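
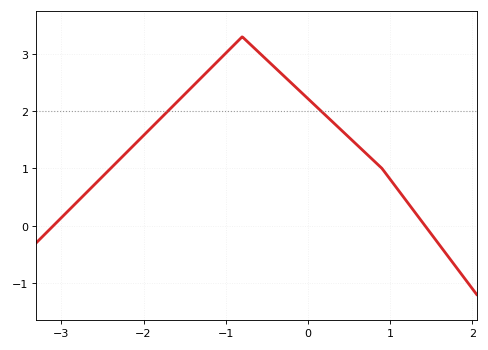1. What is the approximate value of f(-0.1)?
2.35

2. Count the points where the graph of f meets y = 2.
2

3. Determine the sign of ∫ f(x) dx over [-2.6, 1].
positive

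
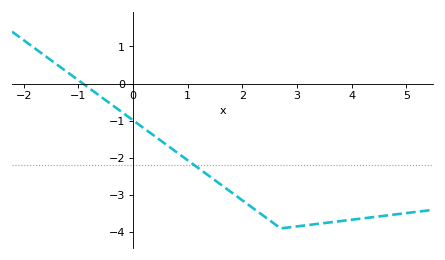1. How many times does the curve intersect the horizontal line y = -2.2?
1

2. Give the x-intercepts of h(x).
-1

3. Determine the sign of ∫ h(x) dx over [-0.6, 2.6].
negative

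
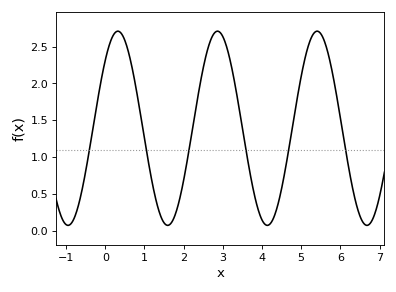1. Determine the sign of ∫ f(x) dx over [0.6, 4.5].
positive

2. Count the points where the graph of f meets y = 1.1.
6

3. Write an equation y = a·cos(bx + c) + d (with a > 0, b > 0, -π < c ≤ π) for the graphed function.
y = 1.32cos(2.47x - 0.792) + 1.39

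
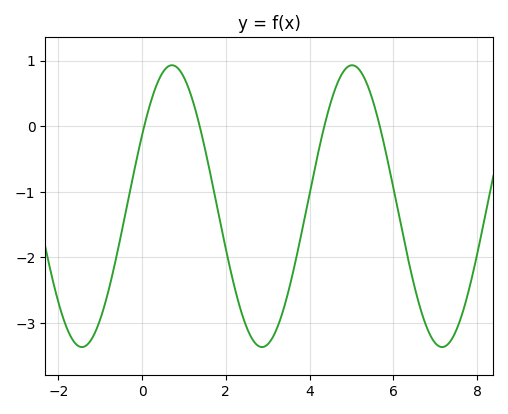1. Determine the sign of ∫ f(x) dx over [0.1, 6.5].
negative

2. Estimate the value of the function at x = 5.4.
0.601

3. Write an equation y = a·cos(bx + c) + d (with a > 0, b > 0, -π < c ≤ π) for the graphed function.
y = 2.15cos(1.46x - 1.04) - 1.22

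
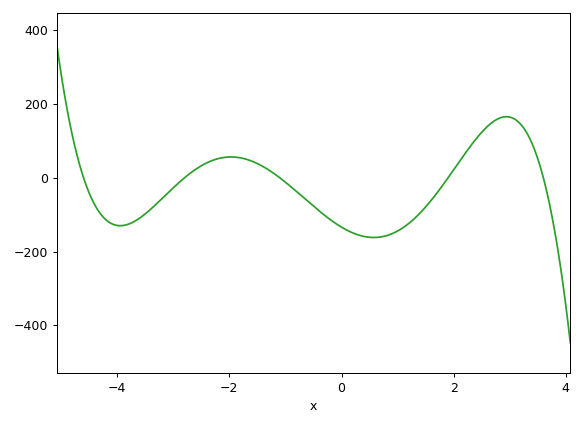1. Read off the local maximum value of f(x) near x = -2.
56.5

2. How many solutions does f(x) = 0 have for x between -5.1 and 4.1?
5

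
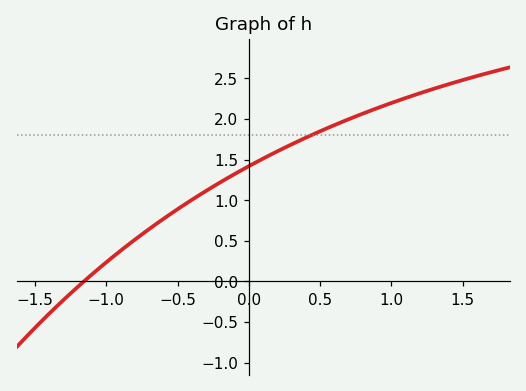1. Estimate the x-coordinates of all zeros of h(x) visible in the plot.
-1.16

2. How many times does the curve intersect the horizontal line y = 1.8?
1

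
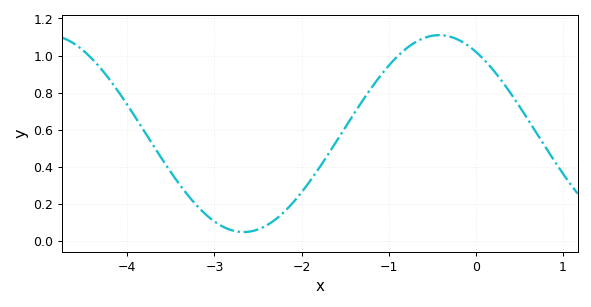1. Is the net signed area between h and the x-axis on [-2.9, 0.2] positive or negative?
positive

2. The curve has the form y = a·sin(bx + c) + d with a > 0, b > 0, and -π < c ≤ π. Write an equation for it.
y = 0.53sin(1.4x + 2.2) + 0.58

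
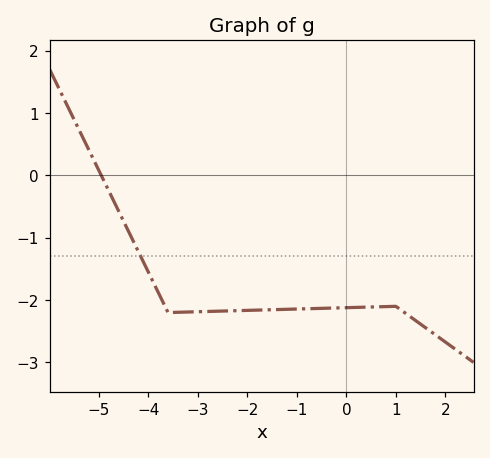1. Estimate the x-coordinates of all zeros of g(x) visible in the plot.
-5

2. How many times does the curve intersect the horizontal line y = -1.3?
1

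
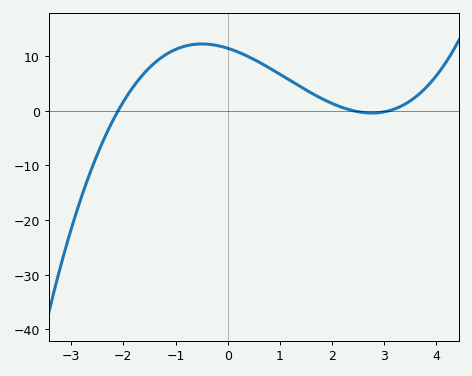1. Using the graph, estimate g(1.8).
2.22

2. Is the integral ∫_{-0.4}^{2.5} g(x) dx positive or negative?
positive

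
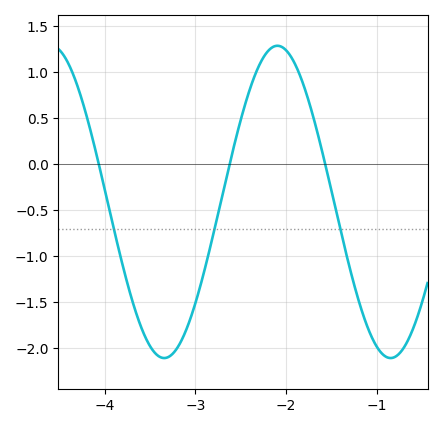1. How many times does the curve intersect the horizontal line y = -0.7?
3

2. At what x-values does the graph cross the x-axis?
-4.06, -2.62, -1.57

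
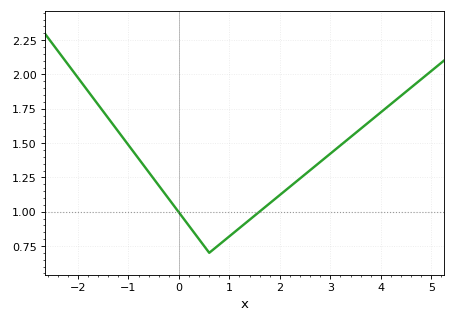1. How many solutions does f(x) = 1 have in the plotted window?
2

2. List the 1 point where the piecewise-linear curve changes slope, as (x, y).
(0.6, 0.7)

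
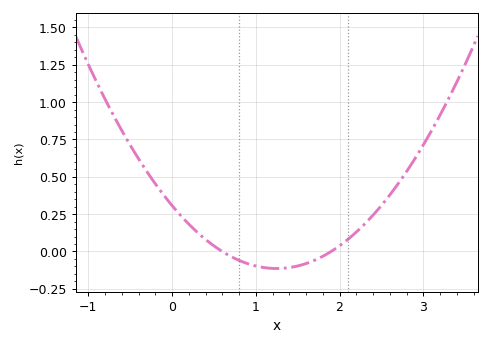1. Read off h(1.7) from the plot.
-0.06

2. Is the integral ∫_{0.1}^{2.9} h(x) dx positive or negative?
positive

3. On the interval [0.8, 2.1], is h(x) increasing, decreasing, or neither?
neither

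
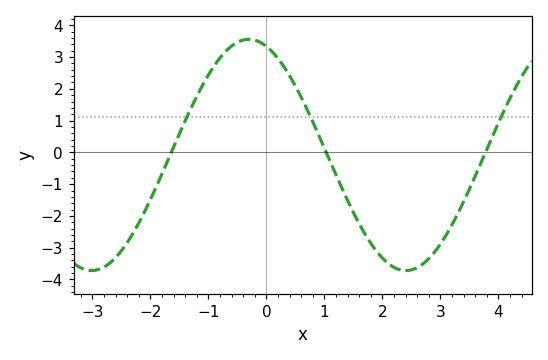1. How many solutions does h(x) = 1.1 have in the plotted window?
3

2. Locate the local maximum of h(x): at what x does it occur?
-0.304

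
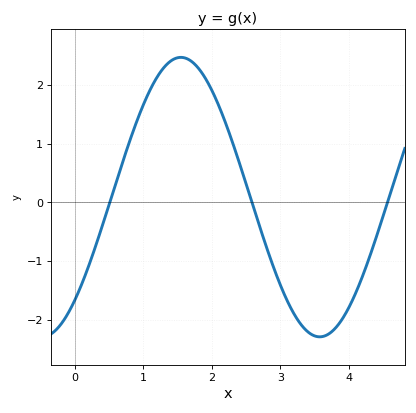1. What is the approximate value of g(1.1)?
1.92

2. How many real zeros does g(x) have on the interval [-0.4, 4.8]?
3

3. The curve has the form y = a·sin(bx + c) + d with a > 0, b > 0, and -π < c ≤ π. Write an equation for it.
y = 2.38sin(1.55x - 0.83) + 0.09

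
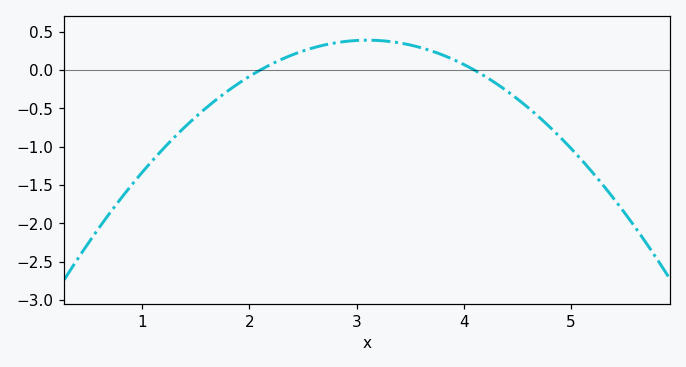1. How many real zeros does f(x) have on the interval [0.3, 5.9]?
2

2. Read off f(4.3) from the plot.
-0.15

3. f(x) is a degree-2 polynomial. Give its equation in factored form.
y = -0.39(x - 2.1)(x - 4.1)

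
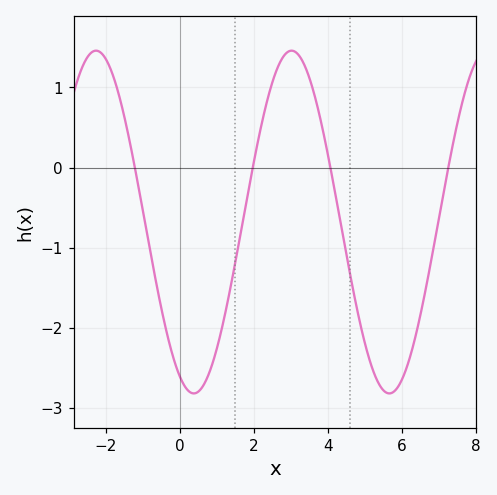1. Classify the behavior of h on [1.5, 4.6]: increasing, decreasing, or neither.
neither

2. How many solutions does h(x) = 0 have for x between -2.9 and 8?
4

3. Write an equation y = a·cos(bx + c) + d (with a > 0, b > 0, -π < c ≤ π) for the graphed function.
y = 2.14cos(1.2x + 2.7) - 0.68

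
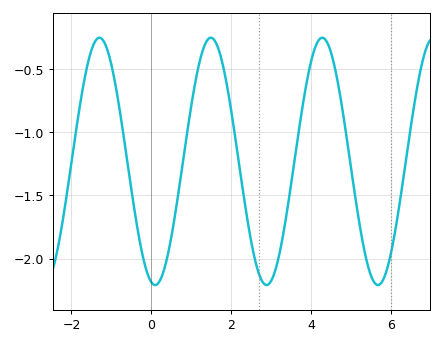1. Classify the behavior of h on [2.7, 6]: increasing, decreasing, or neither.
neither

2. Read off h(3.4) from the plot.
-1.65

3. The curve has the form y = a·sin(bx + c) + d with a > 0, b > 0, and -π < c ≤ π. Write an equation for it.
y = 0.98sin(2.2x - 1.8) - 1.23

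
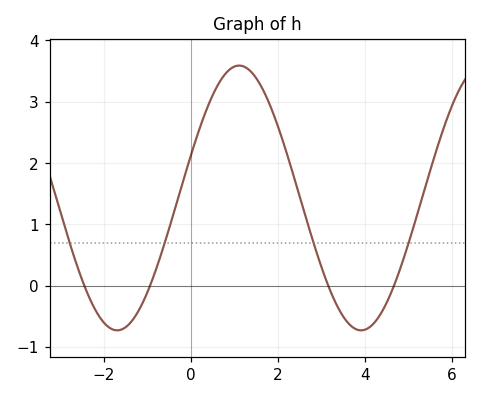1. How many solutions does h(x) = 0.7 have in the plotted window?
4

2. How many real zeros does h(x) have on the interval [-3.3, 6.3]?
4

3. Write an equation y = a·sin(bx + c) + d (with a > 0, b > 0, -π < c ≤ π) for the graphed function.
y = 2.16sin(1.12x + 0.33) + 1.43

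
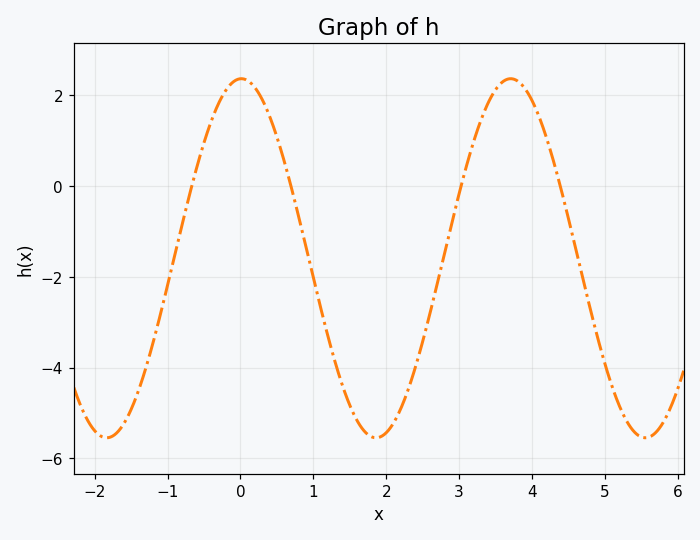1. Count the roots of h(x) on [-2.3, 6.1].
4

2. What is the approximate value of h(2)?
-5.4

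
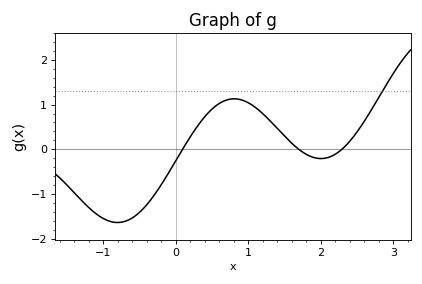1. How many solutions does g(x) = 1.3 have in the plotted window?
1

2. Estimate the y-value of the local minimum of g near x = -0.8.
-1.64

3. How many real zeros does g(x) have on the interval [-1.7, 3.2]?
3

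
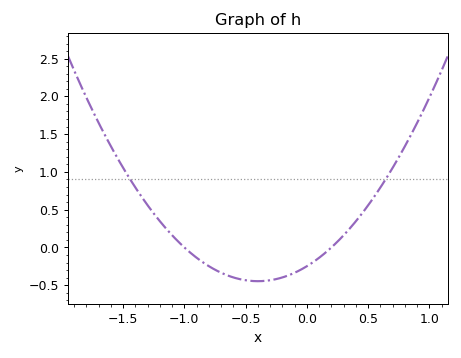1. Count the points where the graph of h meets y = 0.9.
2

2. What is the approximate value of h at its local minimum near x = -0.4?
-0.446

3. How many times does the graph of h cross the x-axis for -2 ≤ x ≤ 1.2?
2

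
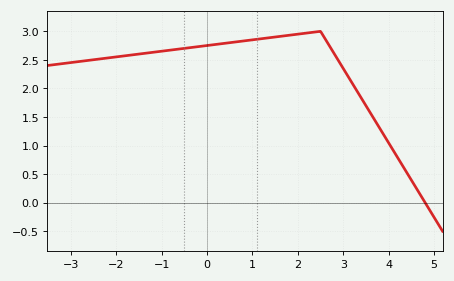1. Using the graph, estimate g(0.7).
2.82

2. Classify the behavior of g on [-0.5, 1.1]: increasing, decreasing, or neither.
increasing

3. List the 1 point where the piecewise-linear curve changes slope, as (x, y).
(2.5, 3)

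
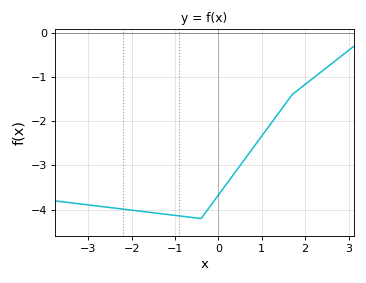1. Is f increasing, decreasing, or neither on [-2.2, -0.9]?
decreasing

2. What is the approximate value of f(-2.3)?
-4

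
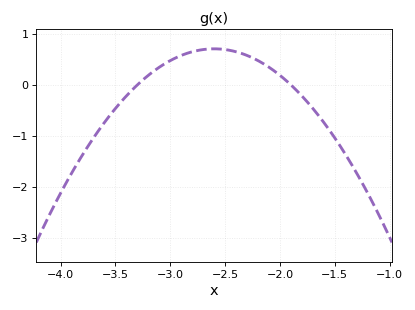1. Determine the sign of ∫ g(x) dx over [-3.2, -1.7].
positive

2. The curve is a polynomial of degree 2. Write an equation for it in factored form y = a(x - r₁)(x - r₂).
y = -1.44(x + 3.3)(x + 1.9)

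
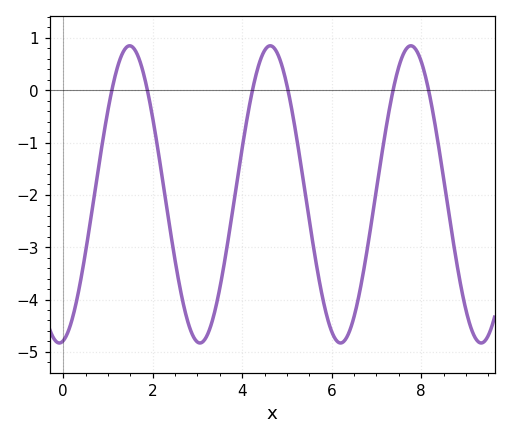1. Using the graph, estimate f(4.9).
0.4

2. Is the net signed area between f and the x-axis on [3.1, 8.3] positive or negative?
negative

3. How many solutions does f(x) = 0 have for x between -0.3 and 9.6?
6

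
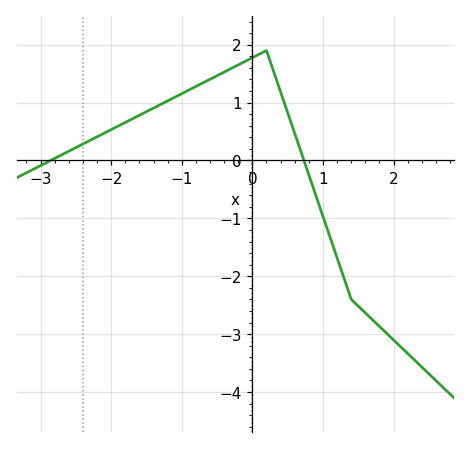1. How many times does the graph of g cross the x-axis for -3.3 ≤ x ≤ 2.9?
2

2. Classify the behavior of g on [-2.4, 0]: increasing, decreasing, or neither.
increasing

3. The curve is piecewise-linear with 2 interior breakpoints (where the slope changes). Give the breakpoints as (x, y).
(0.2, 1.9); (1.4, -2.4)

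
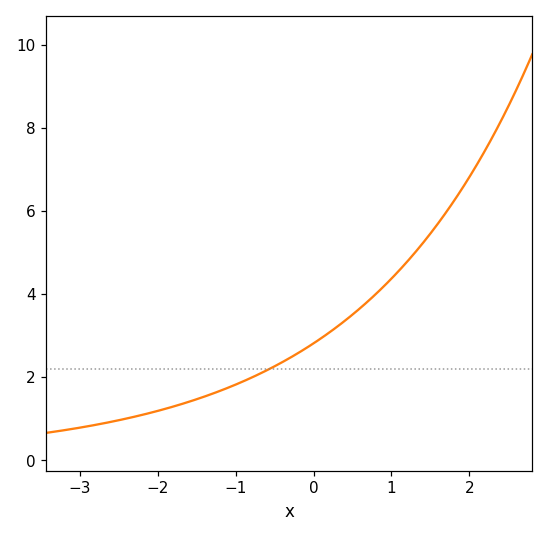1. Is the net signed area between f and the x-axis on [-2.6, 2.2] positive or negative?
positive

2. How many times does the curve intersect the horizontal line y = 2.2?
1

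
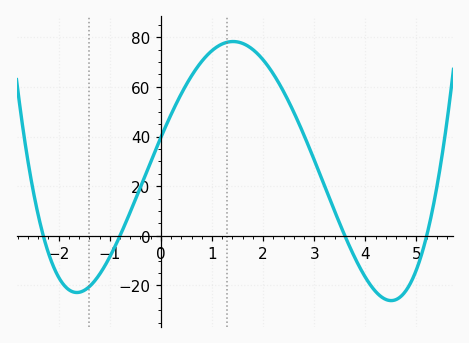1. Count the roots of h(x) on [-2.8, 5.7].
4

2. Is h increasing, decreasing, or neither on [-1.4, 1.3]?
increasing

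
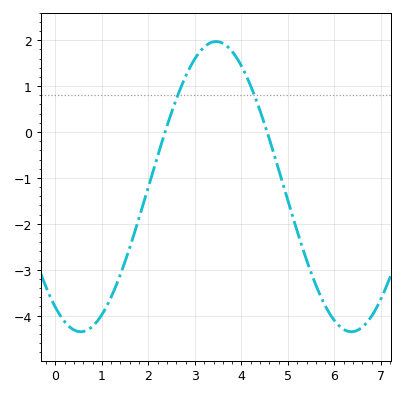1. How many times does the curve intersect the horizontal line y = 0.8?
2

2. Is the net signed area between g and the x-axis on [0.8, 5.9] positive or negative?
negative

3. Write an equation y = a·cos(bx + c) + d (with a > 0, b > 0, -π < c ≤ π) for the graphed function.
y = 3.16cos(1.1x + 2.6) - 1.19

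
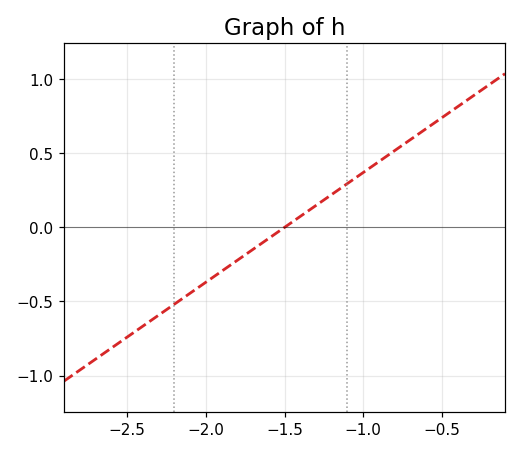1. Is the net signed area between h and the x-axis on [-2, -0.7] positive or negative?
positive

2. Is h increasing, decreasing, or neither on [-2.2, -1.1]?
increasing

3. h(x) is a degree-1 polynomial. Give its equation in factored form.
y = 0.74(x + 1.5)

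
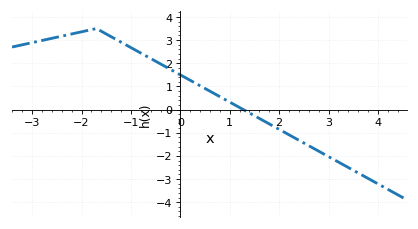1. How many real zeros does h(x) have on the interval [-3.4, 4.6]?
1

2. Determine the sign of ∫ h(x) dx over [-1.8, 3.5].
positive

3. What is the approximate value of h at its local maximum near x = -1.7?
3.5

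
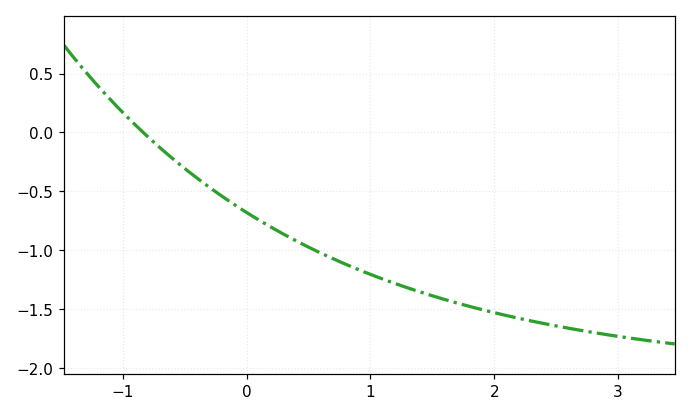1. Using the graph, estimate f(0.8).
-1.12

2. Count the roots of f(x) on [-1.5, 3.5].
1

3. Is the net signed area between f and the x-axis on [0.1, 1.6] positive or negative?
negative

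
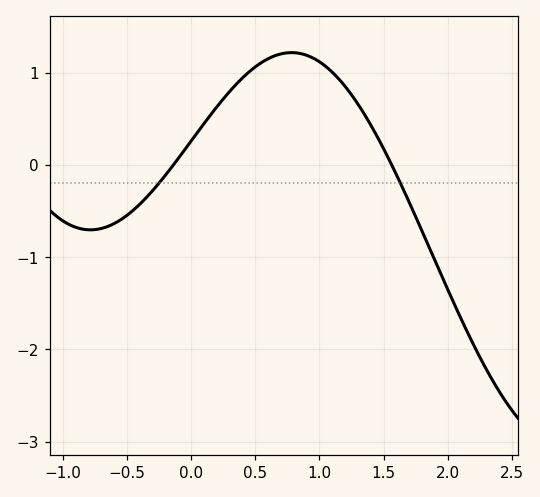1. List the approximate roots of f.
-0.137, 1.56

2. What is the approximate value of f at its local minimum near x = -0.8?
-0.704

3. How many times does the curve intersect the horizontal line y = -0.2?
2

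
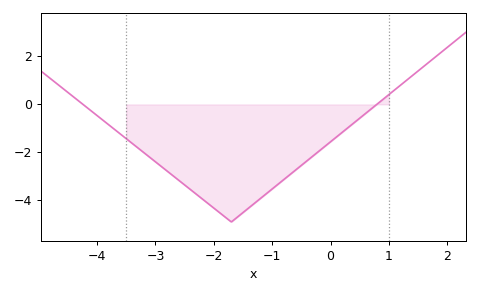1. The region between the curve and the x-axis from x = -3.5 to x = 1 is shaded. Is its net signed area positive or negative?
negative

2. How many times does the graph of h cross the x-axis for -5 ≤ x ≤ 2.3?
2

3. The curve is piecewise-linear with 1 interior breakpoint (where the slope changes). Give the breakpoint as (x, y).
(-1.7, -4.9)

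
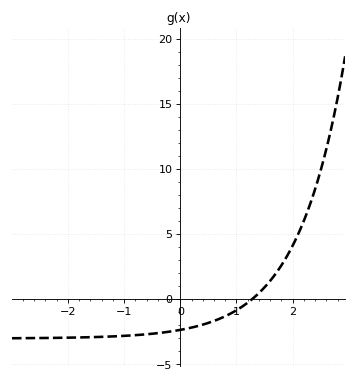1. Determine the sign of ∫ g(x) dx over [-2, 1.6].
negative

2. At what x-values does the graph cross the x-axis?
1.28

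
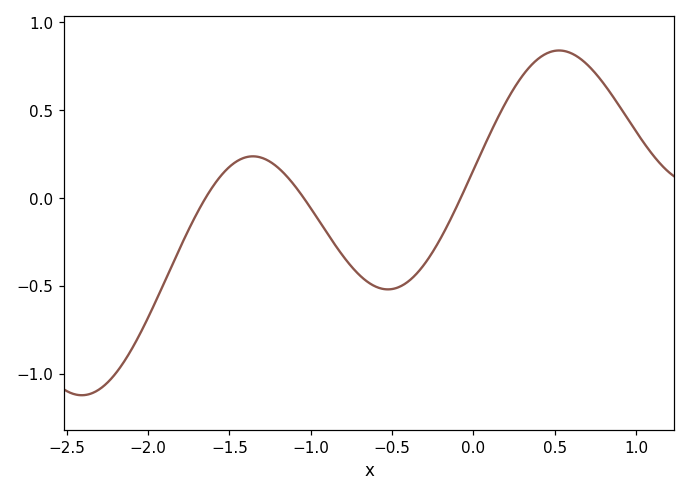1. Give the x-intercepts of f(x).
-1.6, -1, -0.1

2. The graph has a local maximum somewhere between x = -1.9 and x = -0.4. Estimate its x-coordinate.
-1.4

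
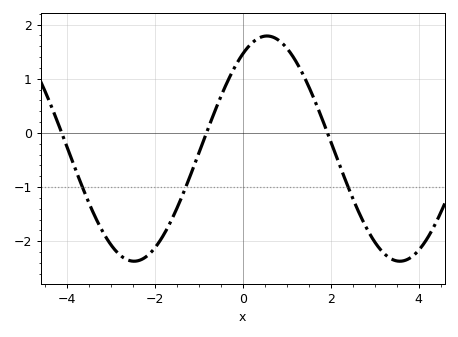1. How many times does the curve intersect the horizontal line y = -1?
3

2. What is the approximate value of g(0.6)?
1.8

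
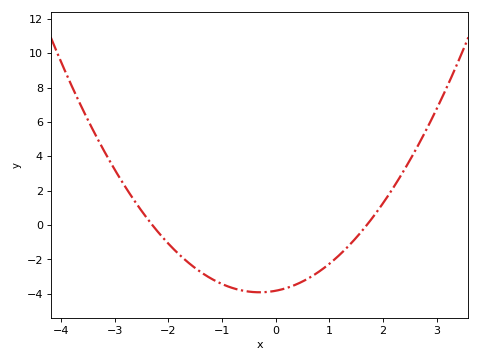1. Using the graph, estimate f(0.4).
-3.4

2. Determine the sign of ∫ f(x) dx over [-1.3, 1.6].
negative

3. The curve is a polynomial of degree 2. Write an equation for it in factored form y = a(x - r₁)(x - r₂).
y = 0.98(x + 2.3)(x - 1.7)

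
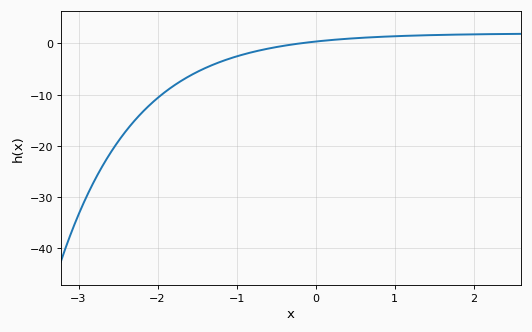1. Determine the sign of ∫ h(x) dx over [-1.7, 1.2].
negative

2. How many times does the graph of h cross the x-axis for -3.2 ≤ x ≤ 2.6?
1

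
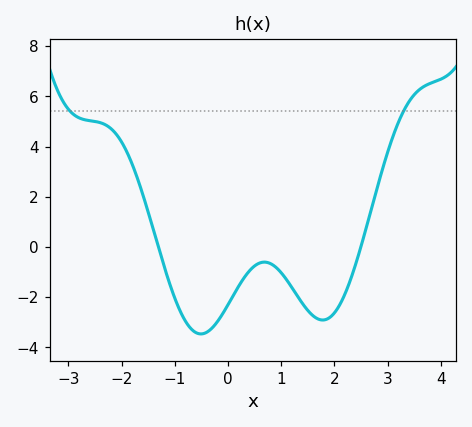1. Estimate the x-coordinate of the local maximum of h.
0.6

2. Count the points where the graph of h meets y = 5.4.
2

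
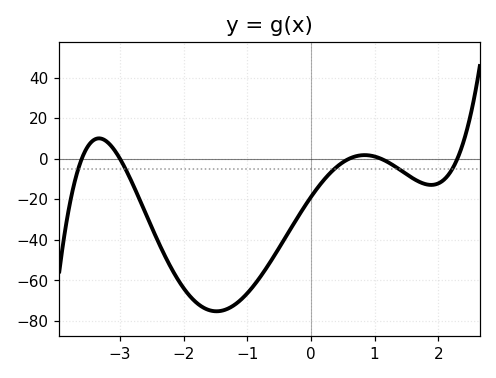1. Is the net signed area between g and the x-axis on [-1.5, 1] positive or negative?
negative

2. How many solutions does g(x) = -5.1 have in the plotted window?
5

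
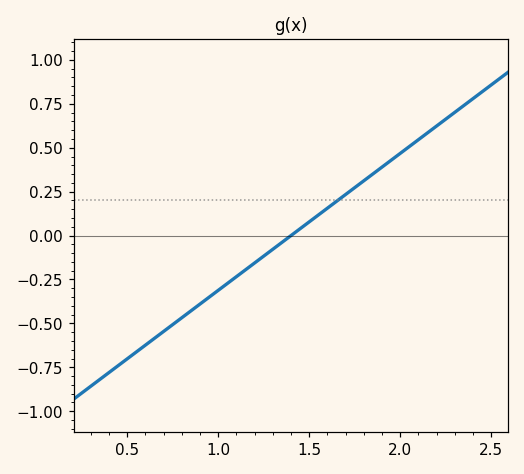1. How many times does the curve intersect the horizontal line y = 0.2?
1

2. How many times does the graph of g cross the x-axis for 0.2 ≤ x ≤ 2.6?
1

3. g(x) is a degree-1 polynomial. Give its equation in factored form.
y = 0.78(x - 1.4)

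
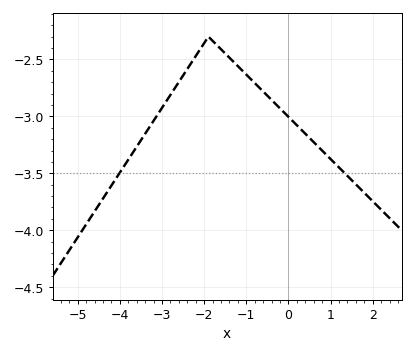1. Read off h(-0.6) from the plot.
-2.78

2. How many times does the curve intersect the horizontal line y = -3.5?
2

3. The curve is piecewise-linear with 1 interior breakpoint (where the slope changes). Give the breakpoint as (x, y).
(-1.9, -2.3)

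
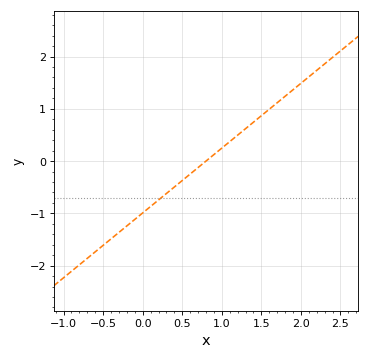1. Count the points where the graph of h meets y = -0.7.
1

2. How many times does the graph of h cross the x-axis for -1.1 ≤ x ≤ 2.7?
1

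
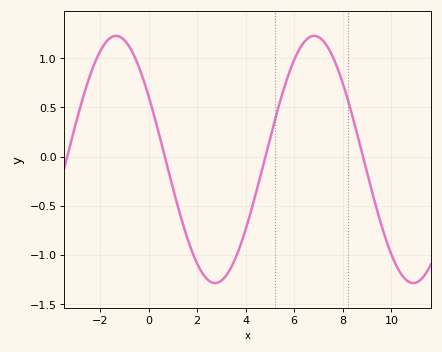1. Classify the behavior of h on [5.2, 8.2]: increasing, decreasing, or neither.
neither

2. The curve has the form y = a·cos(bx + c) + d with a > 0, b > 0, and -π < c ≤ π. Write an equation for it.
y = 1.26cos(0.77x + 1.03) - 0.03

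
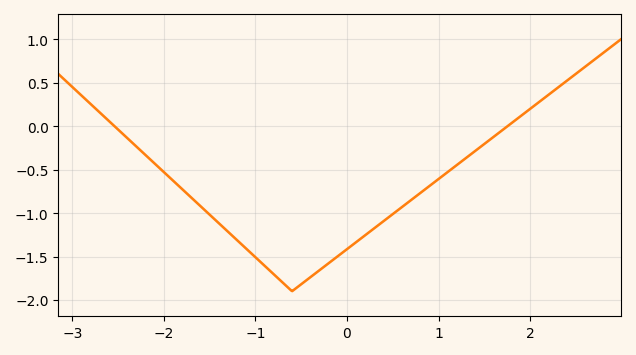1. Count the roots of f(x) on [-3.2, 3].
2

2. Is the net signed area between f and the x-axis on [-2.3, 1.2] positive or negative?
negative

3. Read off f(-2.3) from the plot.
-0.235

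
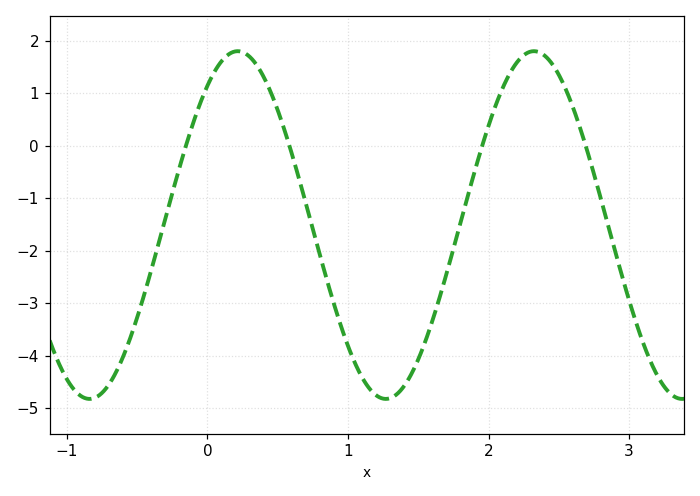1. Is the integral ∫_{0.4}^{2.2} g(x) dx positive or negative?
negative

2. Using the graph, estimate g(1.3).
-4.81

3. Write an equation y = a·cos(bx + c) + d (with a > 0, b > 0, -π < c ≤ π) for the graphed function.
y = 3.31cos(2.98x - 0.64) - 1.51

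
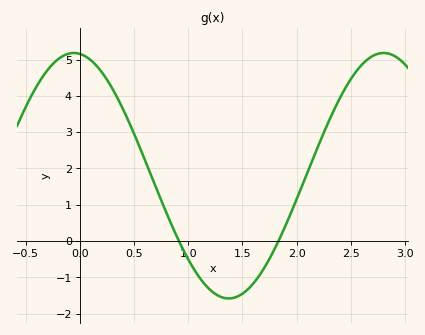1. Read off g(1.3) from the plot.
-1.54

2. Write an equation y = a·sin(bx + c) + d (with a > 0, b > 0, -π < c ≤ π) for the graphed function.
y = 3.38sin(2.2x + 1.69) + 1.8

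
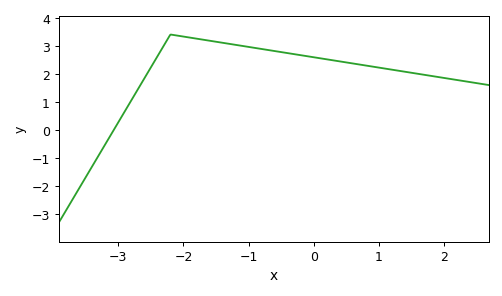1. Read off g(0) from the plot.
2.59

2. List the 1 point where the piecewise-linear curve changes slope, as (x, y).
(-2.2, 3.4)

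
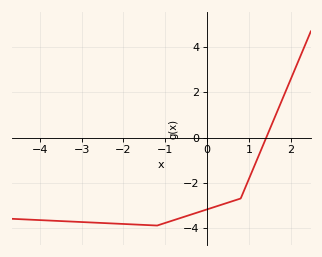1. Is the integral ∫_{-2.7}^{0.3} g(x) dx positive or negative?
negative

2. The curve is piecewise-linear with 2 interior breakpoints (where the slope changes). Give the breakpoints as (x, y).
(-1.2, -3.9); (0.8, -2.7)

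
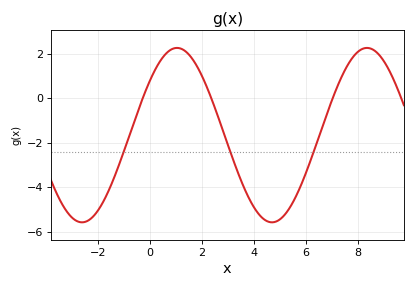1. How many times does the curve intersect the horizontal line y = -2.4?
3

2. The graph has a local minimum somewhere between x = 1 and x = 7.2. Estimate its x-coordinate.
4.6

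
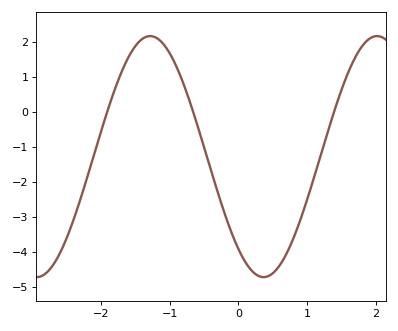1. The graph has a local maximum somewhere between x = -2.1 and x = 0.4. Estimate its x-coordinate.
-1.29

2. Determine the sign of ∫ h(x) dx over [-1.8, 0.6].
negative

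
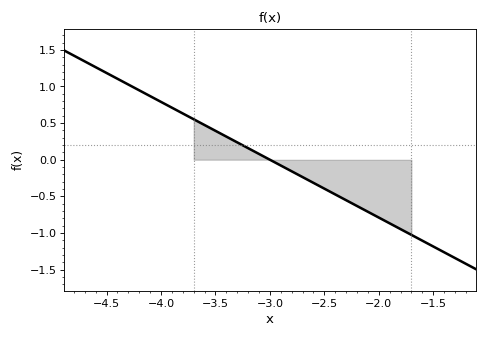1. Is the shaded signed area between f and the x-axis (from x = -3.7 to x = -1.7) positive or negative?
negative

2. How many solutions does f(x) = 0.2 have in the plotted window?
1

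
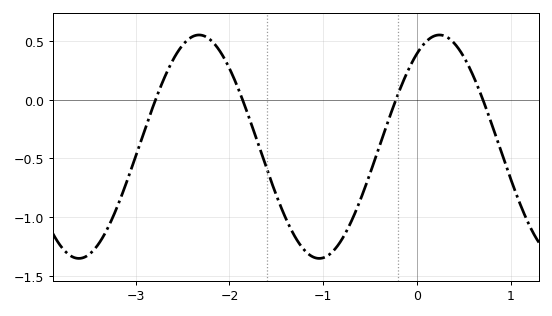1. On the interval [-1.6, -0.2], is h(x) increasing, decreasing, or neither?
neither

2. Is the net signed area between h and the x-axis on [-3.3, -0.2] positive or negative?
negative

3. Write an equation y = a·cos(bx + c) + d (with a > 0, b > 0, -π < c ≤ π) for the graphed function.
y = 0.95cos(2.45x - 0.59) - 0.4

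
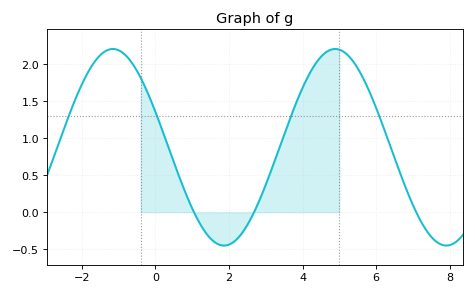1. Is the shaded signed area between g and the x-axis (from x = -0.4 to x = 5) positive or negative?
positive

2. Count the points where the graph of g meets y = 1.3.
4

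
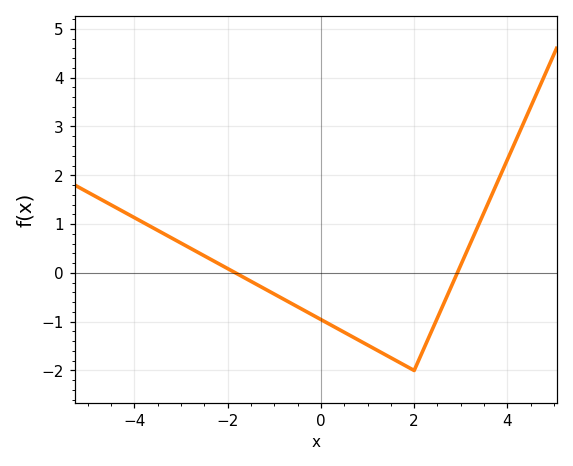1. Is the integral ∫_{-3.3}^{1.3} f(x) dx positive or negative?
negative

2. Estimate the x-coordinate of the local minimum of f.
2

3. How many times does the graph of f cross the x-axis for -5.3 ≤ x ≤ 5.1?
2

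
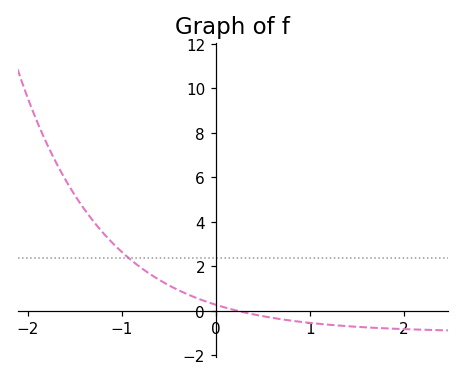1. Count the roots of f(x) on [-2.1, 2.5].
1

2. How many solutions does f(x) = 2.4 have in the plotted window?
1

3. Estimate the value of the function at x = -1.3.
4.02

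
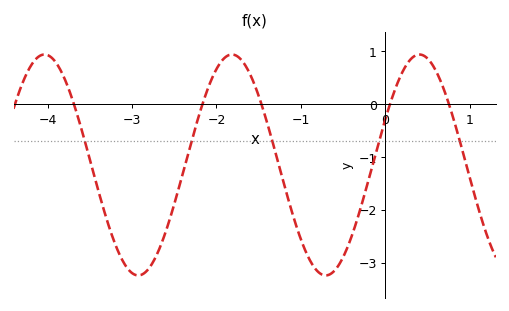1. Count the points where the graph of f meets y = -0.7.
5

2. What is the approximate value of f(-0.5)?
-2.9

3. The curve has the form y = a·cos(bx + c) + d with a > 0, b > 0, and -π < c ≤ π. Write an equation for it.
y = 2.09cos(2.8x - 1.1) - 1.15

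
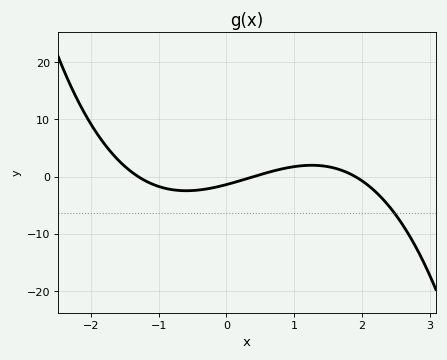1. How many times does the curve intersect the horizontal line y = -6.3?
1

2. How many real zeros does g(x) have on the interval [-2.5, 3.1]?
3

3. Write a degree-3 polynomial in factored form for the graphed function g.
y = -1.41(x + 1.3)(x - 0.4)(x - 1.9)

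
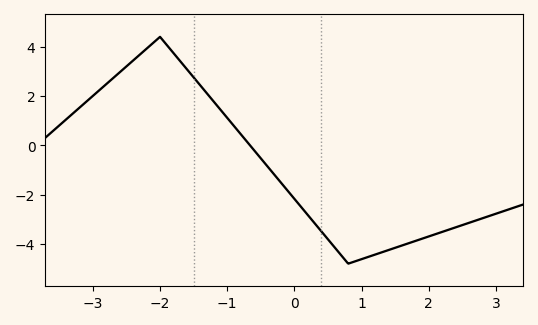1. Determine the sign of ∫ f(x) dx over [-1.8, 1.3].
negative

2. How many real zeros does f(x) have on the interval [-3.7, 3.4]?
1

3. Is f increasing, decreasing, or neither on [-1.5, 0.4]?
decreasing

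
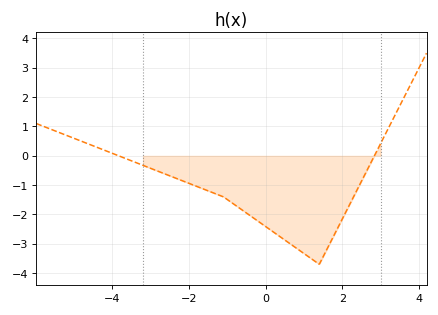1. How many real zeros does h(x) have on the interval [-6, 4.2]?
2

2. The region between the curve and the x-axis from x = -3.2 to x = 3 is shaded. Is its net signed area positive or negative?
negative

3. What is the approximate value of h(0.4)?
-2.78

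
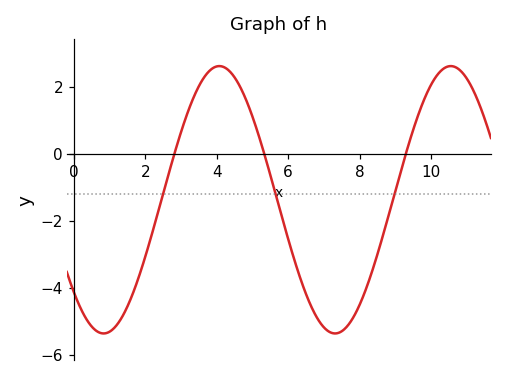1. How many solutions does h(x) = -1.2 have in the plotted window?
3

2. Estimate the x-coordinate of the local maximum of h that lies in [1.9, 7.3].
4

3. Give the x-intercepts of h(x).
2.8, 5.4, 9.2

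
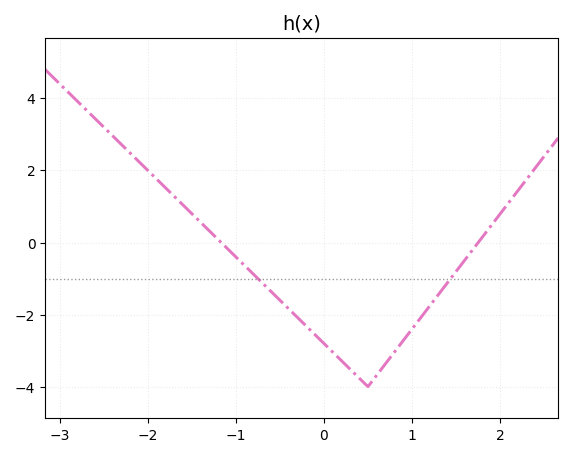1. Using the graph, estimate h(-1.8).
1.52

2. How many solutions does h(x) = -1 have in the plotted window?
2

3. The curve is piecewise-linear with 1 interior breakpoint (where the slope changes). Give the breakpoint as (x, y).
(0.5, -4)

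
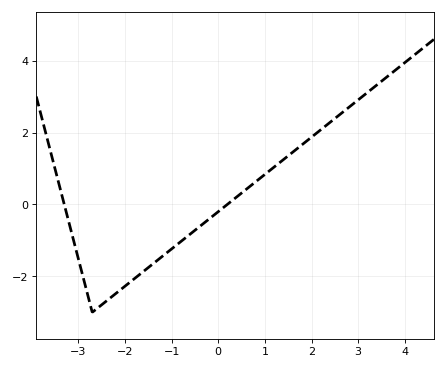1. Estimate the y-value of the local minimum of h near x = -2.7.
-3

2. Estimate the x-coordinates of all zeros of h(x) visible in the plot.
-3.2, 0.2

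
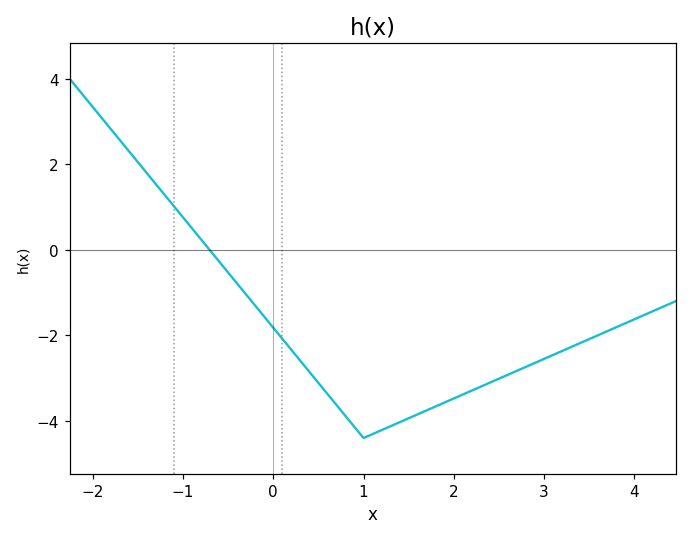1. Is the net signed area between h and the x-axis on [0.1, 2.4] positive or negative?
negative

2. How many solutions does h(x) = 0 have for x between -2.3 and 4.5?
1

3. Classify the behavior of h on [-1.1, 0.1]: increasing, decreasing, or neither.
decreasing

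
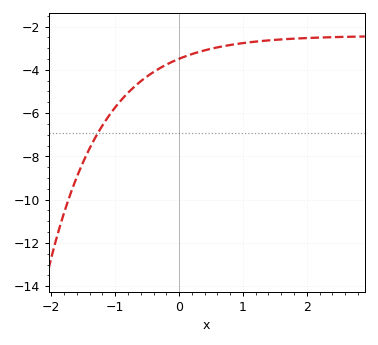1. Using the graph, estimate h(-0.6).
-4.53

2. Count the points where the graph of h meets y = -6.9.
1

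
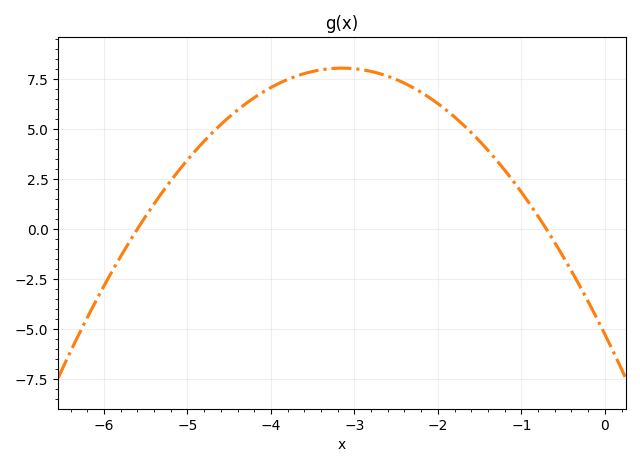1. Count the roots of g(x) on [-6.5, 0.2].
2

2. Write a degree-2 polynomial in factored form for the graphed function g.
y = -1.34(x + 5.6)(x + 0.7)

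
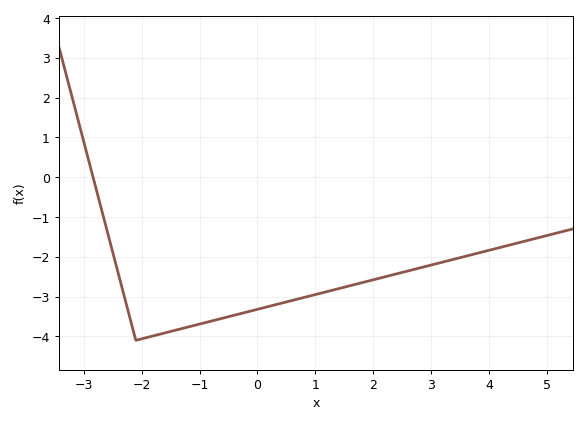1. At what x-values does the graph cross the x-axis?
-2.8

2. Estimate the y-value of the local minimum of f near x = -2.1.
-4.1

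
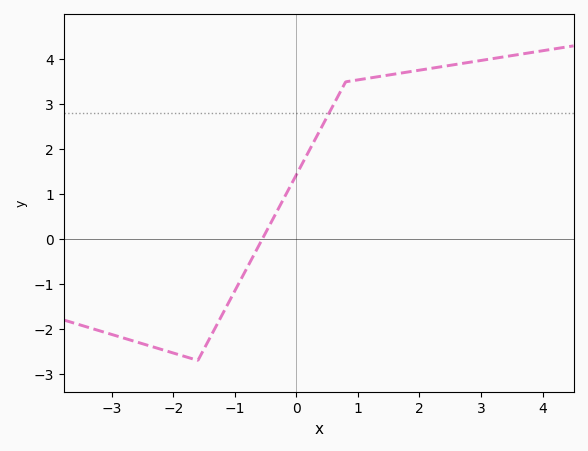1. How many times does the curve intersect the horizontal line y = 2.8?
1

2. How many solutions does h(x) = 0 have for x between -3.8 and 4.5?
1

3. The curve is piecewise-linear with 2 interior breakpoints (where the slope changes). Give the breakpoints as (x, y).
(-1.6, -2.7); (0.8, 3.5)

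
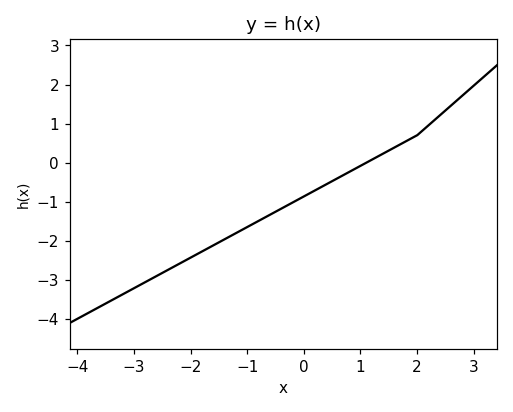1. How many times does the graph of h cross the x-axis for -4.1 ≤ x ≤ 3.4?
1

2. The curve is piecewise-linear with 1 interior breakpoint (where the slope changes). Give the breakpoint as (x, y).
(2, 0.7)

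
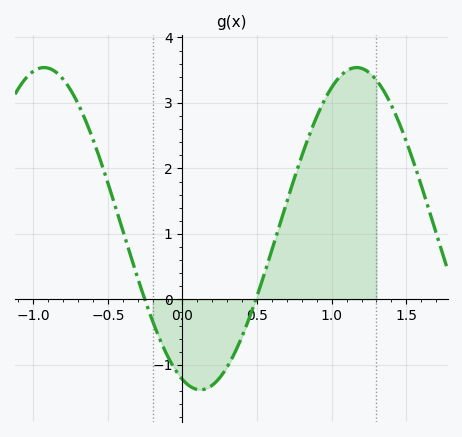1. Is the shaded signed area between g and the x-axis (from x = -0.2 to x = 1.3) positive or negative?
positive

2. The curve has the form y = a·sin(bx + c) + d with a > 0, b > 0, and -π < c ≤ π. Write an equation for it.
y = 2.46sin(3x - 1.93) + 1.08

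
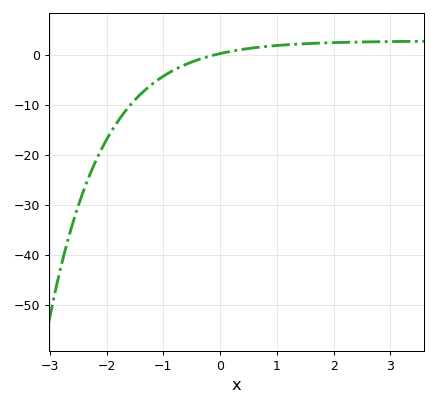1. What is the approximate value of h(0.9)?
2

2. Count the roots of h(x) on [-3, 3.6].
1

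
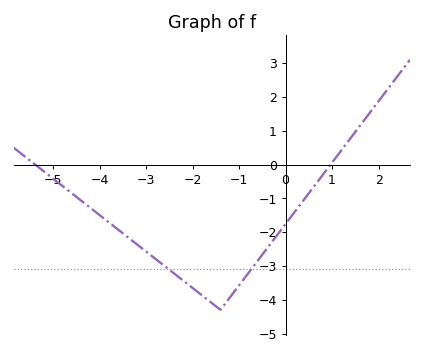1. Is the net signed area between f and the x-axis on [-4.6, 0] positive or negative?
negative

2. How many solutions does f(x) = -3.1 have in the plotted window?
2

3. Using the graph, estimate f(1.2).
0.4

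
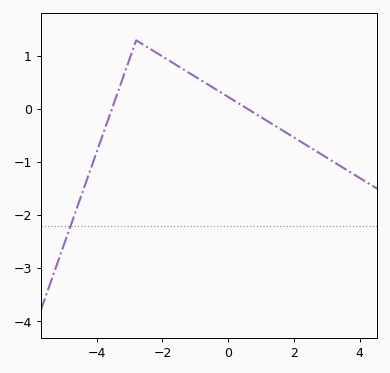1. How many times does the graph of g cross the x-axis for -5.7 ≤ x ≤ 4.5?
2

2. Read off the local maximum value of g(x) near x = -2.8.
1.3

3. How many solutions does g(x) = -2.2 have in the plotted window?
1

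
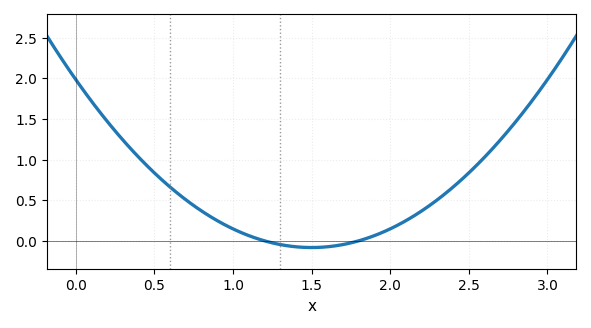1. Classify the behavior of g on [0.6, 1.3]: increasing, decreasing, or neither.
decreasing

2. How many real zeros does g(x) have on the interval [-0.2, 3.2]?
2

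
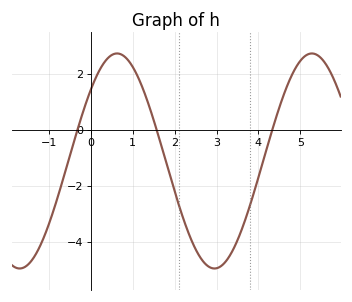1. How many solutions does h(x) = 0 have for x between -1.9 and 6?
3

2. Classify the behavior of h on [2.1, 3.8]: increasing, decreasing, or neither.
neither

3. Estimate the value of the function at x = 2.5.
-4.27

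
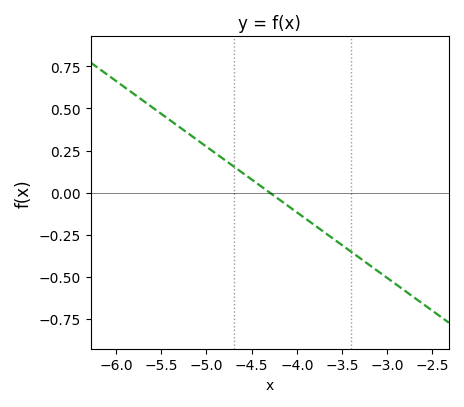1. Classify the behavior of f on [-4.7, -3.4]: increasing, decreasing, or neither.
decreasing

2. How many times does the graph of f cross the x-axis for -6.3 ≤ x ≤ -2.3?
1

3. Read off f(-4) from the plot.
-0.12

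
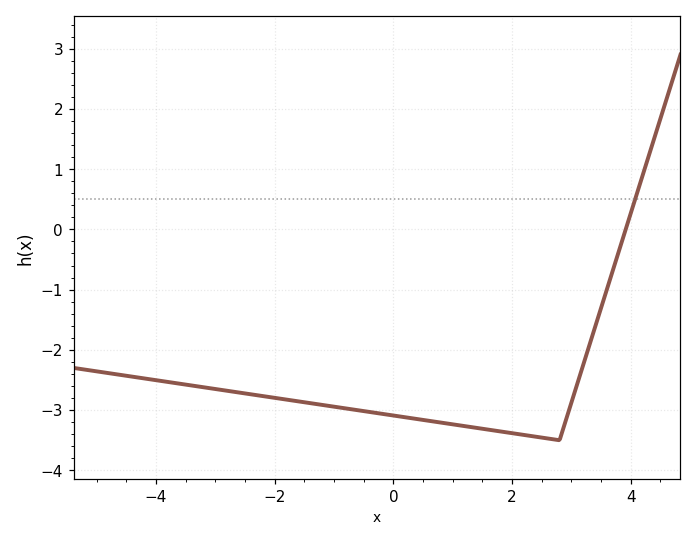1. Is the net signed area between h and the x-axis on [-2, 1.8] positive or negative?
negative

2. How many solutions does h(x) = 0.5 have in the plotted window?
1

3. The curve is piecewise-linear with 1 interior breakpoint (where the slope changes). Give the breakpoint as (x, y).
(2.8, -3.5)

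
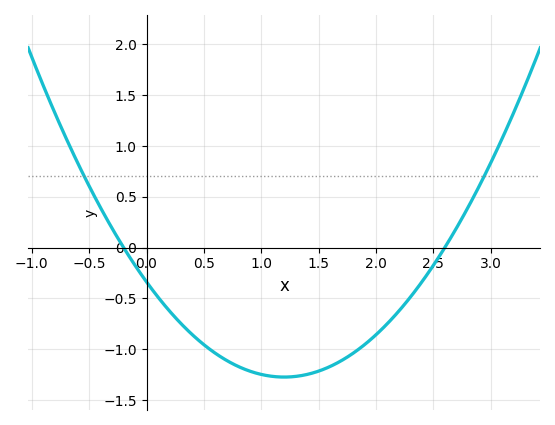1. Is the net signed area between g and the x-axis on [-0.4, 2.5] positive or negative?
negative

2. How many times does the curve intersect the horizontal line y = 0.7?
2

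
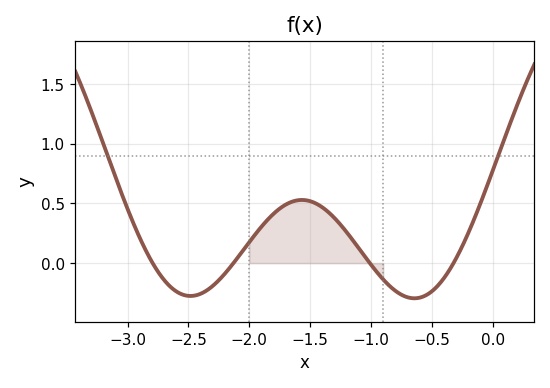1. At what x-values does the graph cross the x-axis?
-2.79, -2.13, -1.01, -0.323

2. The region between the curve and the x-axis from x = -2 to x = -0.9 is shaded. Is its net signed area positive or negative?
positive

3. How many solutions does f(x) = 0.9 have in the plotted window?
2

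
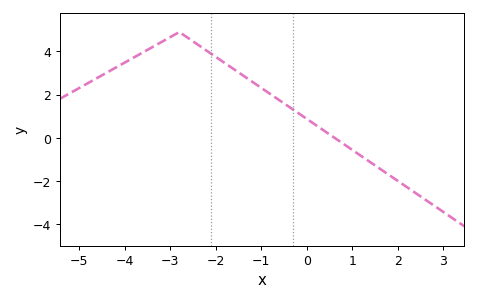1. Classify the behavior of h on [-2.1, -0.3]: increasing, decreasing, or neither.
decreasing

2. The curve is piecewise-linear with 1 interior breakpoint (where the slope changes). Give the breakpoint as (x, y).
(-2.8, 4.9)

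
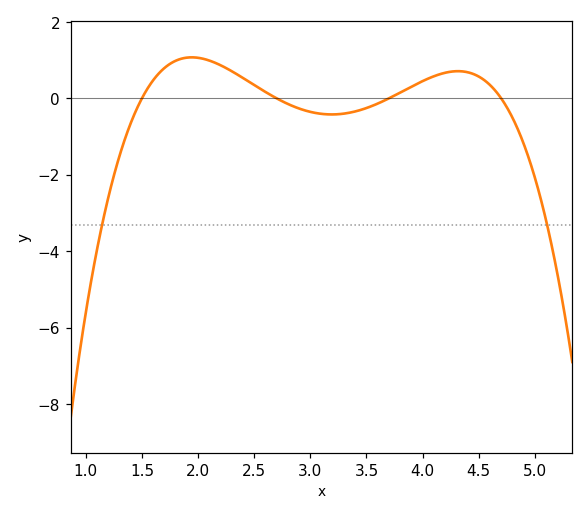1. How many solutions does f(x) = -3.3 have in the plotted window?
2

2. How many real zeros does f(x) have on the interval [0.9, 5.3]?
4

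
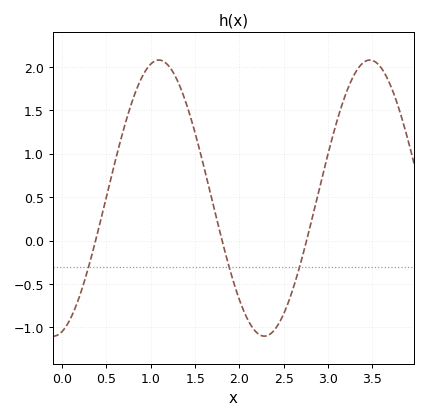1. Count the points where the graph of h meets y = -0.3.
3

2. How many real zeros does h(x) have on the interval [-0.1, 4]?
3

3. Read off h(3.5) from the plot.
2.1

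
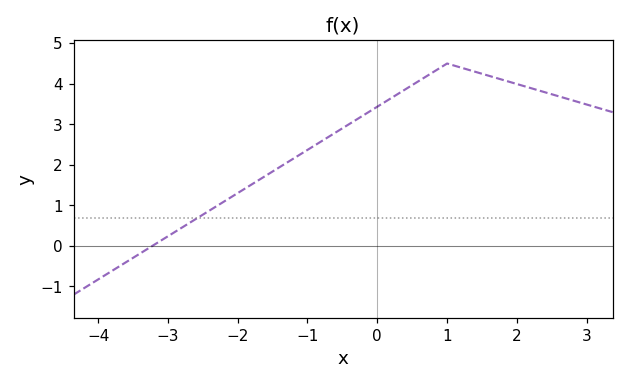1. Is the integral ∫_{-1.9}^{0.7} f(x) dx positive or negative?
positive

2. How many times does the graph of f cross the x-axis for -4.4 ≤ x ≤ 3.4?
1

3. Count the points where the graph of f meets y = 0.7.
1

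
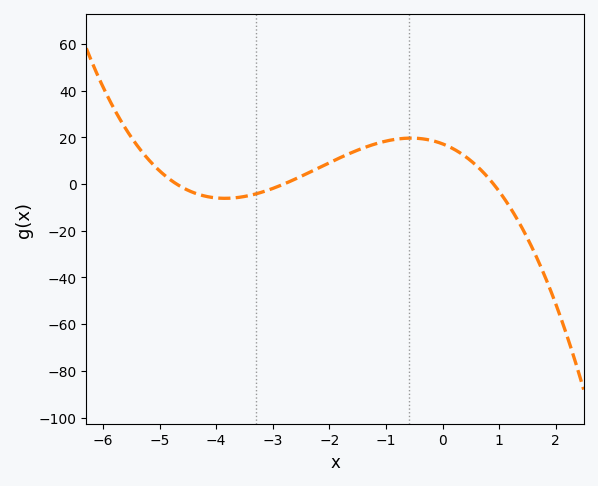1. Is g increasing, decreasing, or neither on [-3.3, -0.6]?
increasing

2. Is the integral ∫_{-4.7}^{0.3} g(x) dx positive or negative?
positive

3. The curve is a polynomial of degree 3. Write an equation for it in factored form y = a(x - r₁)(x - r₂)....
y = -1.45(x + 4.7)(x + 2.8)(x - 0.9)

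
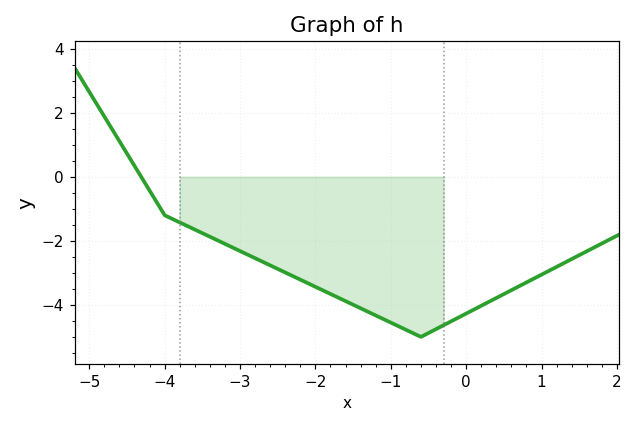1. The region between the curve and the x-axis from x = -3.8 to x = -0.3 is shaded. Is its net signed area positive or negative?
negative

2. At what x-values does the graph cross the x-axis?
-4.3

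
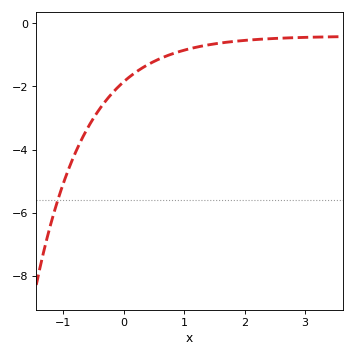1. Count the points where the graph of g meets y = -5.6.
1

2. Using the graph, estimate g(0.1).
-1.6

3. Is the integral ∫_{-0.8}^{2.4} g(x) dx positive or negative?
negative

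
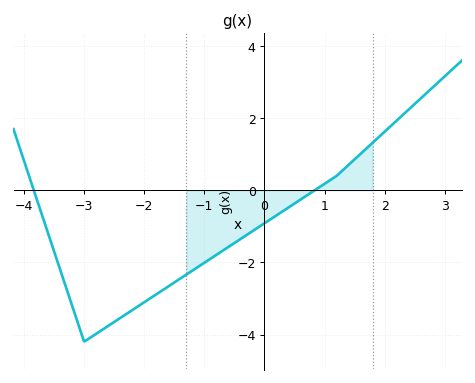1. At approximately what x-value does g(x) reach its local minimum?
-3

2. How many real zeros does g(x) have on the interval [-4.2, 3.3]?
2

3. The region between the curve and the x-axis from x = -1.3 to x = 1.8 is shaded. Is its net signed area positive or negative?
negative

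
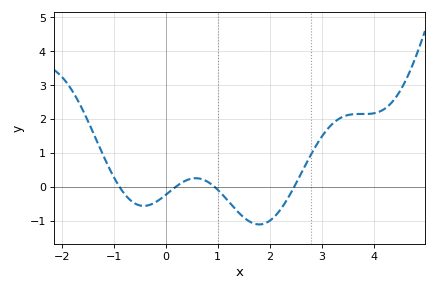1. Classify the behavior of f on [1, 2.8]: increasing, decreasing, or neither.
neither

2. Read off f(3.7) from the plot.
2.15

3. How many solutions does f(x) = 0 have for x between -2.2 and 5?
4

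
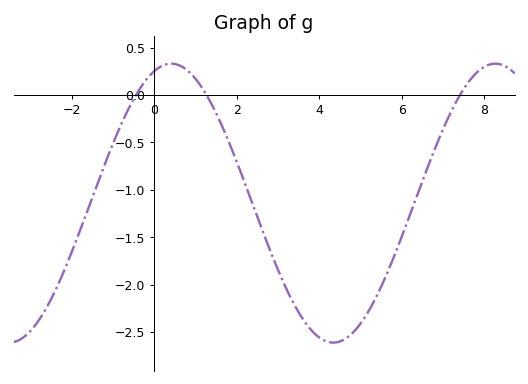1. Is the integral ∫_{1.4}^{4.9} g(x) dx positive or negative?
negative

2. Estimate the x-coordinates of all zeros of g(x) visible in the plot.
-0.442, 1.27, 7.41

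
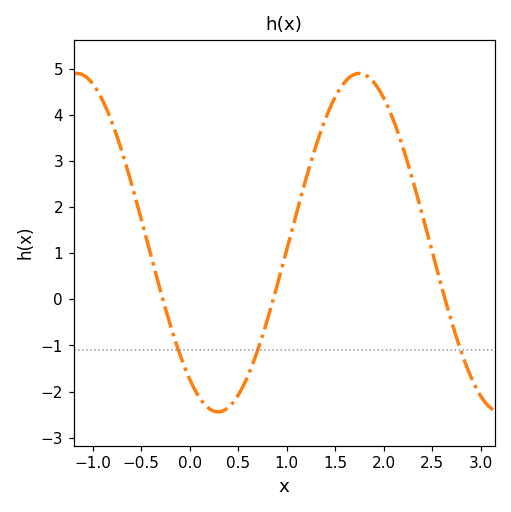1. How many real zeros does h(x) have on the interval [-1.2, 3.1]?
3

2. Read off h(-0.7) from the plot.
3.22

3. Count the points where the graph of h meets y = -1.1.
3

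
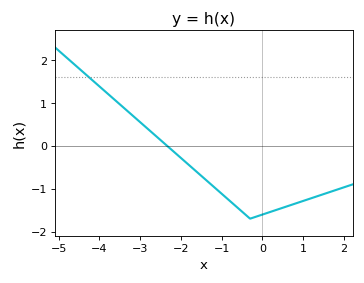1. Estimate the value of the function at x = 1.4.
-1.16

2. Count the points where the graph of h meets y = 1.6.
1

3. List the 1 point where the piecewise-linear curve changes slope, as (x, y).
(-0.3, -1.7)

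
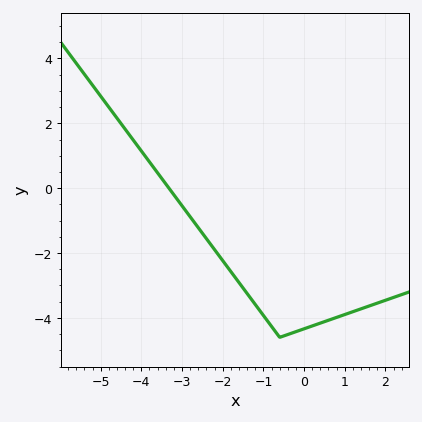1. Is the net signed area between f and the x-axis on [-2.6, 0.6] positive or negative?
negative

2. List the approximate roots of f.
-3.32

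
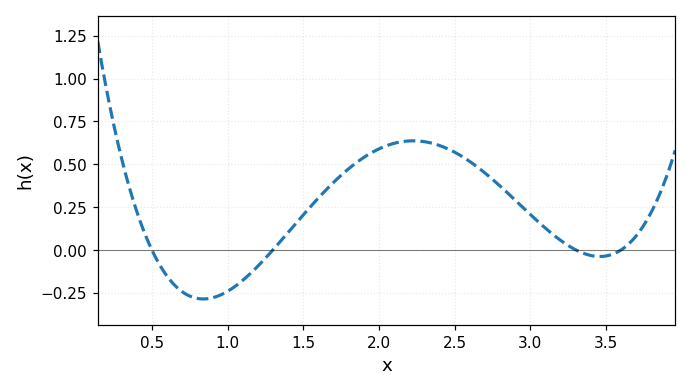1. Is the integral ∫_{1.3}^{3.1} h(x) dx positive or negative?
positive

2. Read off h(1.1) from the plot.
-0.178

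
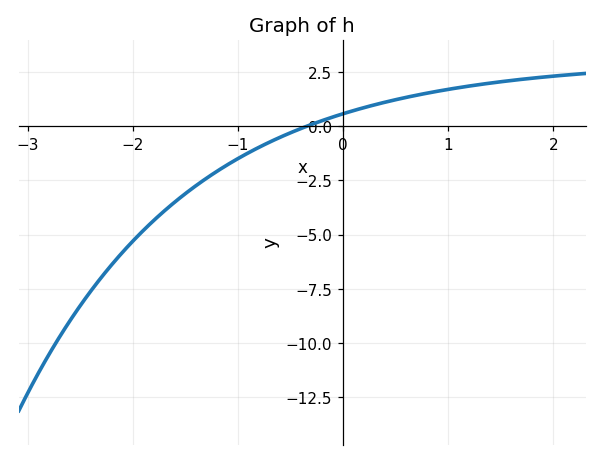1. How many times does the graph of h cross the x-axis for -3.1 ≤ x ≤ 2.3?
1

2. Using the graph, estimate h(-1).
-1.5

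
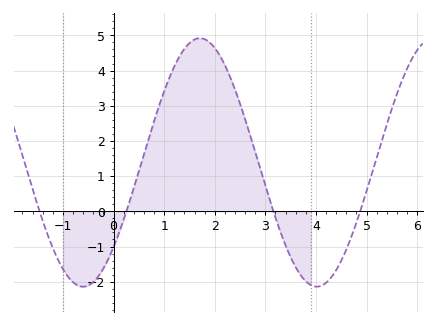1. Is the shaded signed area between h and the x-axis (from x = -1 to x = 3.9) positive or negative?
positive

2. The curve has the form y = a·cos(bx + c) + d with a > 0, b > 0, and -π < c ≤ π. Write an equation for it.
y = 3.53cos(1.36x - 2.32) + 1.39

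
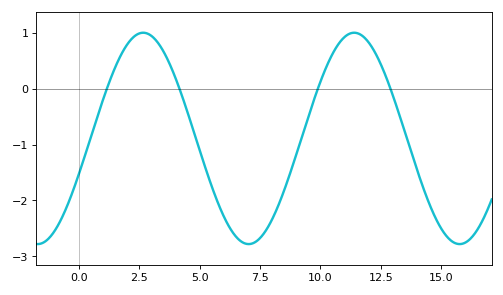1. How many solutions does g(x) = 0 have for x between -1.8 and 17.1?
4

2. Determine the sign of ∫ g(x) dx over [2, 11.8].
negative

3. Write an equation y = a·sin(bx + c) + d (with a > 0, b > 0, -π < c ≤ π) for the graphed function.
y = 1.89sin(0.72x - 0.35) - 0.89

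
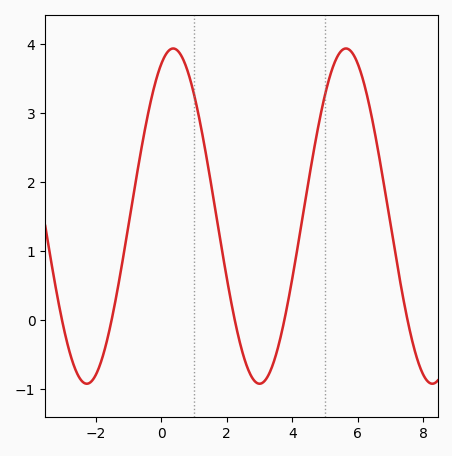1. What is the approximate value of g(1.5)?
2.03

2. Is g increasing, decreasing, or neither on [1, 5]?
neither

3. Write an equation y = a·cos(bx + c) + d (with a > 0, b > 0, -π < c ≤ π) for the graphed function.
y = 2.43cos(1.19x - 0.432) + 1.51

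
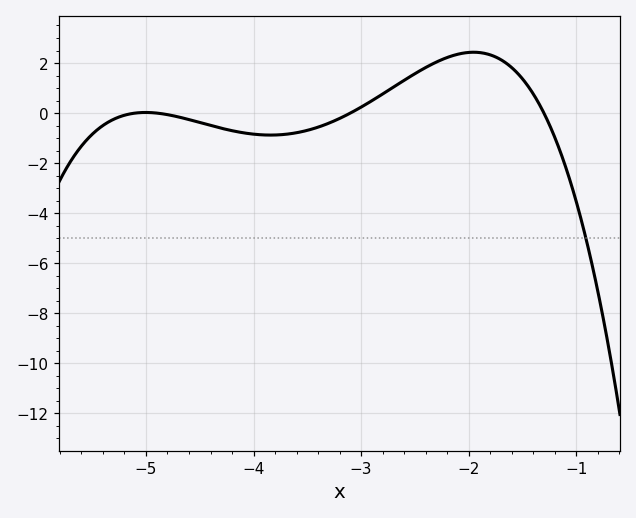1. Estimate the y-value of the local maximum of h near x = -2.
2.4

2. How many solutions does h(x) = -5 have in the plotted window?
1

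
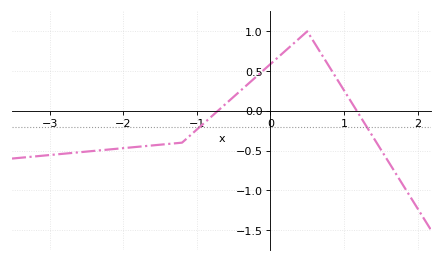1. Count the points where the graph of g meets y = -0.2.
2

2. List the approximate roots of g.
-0.714, 1.17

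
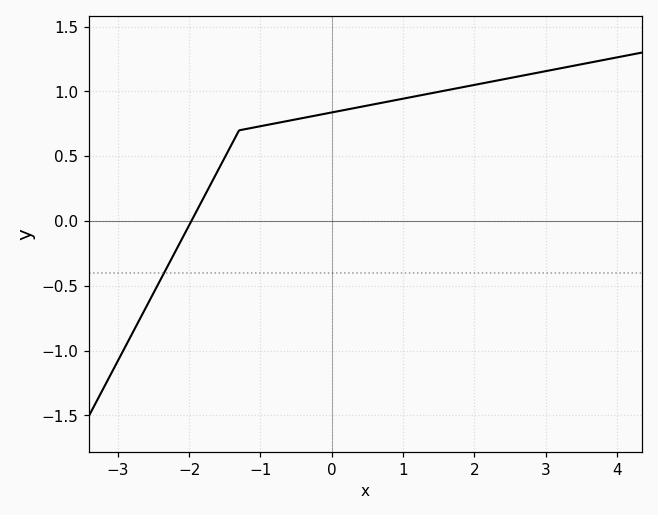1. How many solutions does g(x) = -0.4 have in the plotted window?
1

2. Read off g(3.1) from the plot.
1.17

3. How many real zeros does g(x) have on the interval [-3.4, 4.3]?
1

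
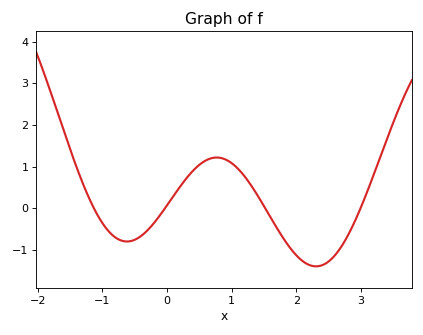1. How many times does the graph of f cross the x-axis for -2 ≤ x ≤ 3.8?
4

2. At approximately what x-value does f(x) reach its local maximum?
0.769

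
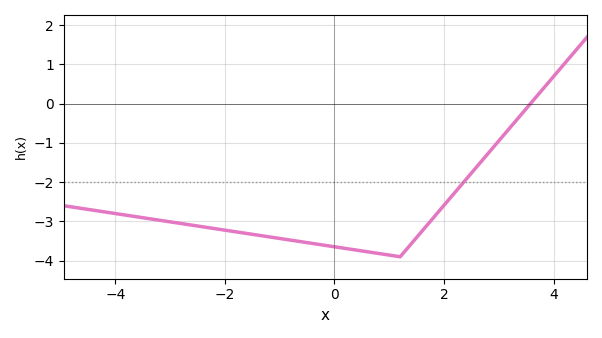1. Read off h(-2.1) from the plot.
-3.2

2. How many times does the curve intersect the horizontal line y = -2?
1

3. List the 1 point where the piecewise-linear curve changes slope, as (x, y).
(1.2, -3.9)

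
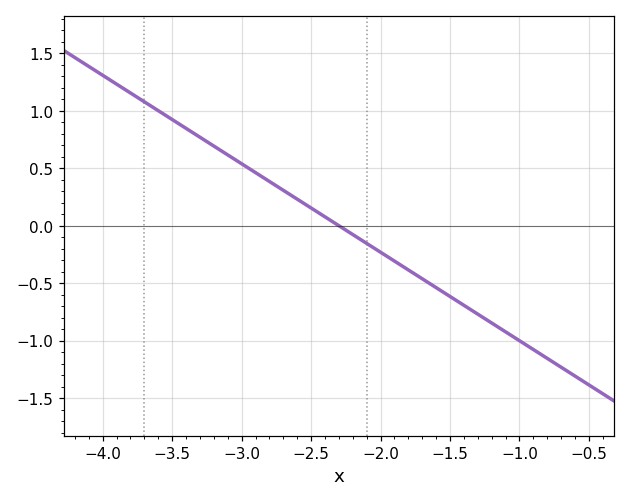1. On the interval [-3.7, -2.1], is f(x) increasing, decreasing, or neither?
decreasing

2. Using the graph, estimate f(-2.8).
0.385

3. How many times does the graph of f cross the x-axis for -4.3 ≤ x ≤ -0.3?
1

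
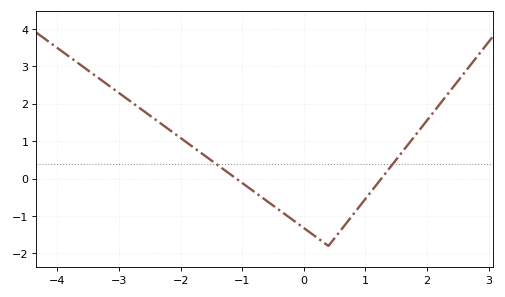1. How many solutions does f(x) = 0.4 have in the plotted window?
2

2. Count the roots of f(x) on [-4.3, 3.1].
2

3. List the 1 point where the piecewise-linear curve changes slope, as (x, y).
(0.4, -1.8)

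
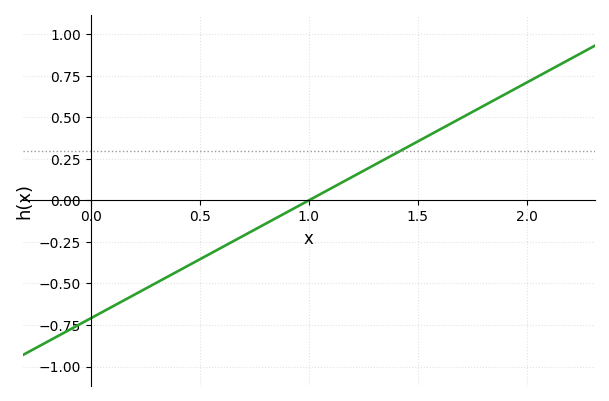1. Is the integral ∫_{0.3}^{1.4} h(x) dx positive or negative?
negative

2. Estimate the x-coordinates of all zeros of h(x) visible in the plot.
1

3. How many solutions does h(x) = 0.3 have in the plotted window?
1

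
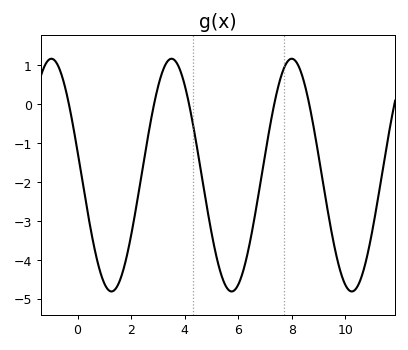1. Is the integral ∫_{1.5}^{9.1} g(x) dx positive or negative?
negative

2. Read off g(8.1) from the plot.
1.1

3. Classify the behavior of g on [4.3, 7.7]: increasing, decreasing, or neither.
neither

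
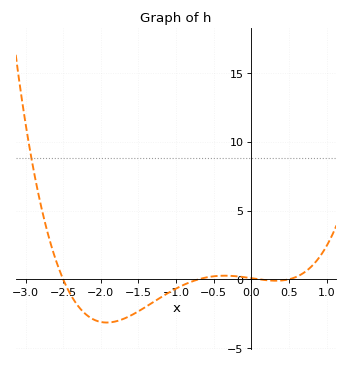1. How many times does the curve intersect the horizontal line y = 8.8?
1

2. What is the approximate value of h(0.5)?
0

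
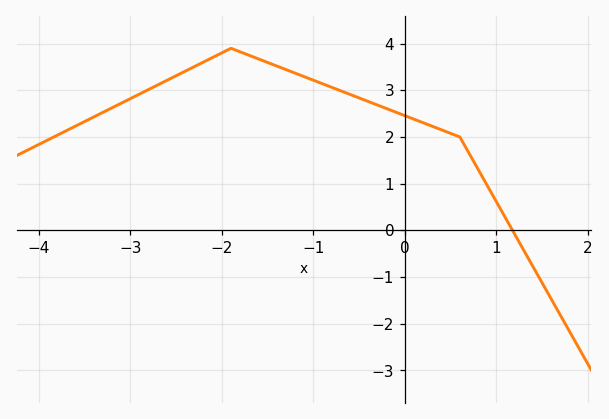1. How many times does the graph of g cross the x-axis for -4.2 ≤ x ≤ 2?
1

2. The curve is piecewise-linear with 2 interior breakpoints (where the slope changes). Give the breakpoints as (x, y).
(-1.9, 3.9); (0.6, 2)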